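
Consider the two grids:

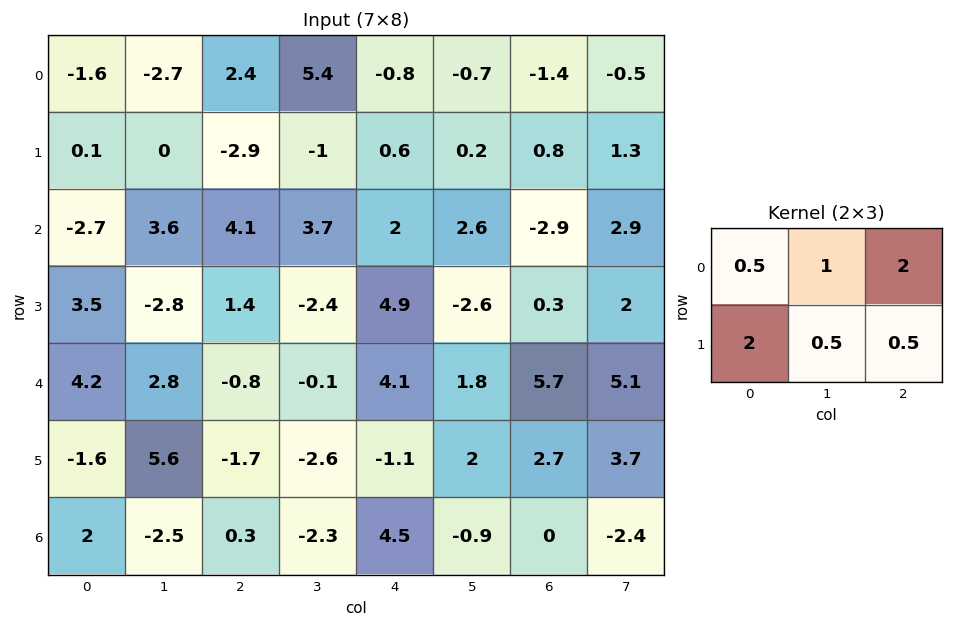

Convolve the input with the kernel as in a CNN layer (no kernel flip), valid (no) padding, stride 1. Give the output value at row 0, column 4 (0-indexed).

The receptive field on the input at this output position is [-0.8 -0.7 -1.4 / 0.6 0.2 0.8]. Elementwise product with the kernel and sum: -0.8·0.5 + -0.7·1 + -1.4·2 + 0.6·2 + 0.2·0.5 + 0.8·0.5.

-2.2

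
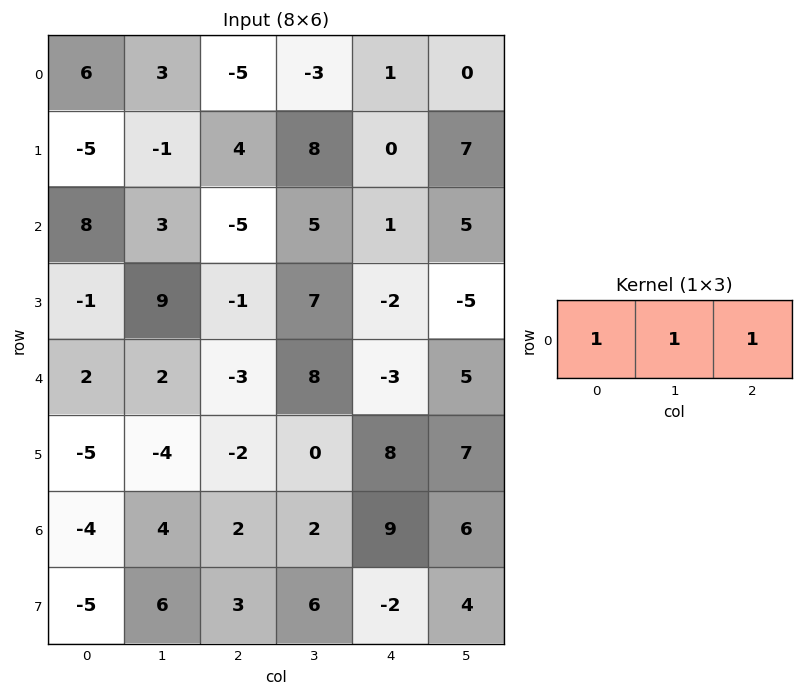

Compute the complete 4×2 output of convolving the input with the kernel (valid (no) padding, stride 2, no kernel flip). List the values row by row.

4 -7
6 1
1 2
2 13

Output[0,0]: The receptive field on the input at this output position is [6 3 -5]. Elementwise product with the kernel and sum: 6·1 + 3·1 + -5·1.
Output[0,1]: The receptive field on the input at this output position is [-5 -3 1]. Elementwise product with the kernel and sum: -5·1 + -3·1 + 1·1.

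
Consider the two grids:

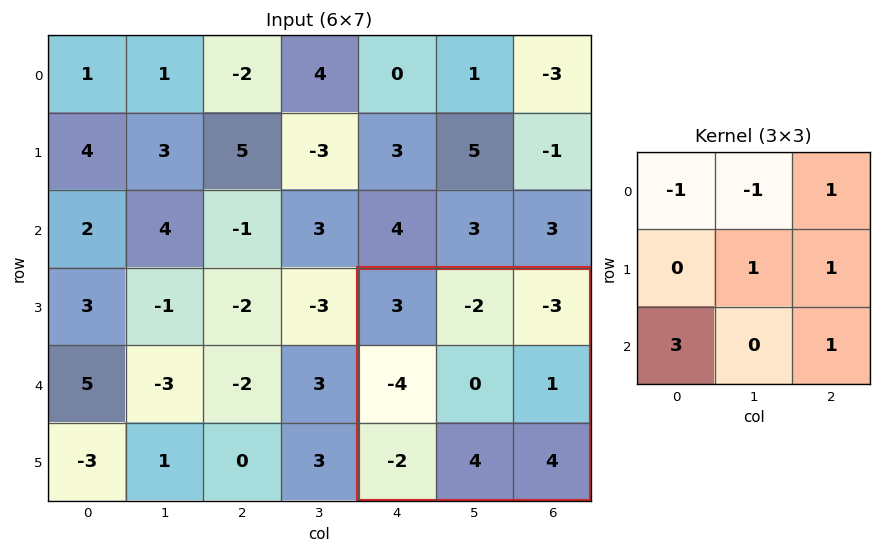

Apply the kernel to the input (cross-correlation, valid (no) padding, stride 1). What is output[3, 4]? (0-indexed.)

The receptive field on the input at this output position is [3 -2 -3 / -4 0 1 / -2 4 4]. Elementwise product with the kernel and sum: 3·-1 + -2·-1 + -3·1 + 0·1 + 1·1 + -2·3 + 4·1.

-5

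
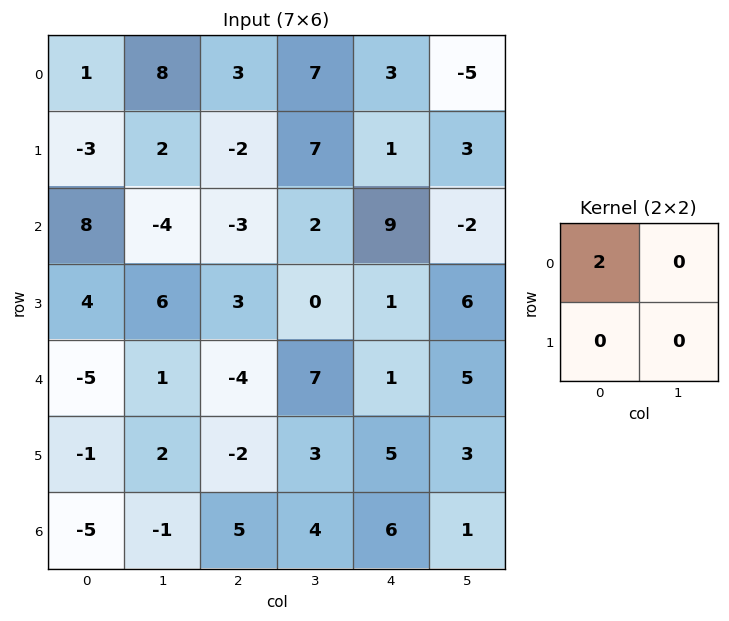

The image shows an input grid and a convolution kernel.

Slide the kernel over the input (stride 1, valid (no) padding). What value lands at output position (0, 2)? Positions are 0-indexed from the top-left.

6

The receptive field on the input at this output position is [3 7 / -2 7]. Elementwise product with the kernel and sum: 3·2.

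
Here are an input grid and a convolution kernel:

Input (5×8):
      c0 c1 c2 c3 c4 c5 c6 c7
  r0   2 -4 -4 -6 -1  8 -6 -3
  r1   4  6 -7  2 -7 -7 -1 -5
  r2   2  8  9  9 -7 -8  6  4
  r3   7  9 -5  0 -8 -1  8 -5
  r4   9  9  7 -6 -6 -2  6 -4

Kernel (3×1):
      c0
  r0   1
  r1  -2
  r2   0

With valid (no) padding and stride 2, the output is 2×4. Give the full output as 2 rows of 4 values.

-6 10 13 -4
-12 19 9 -10

Output[0,0]: The receptive field on the input at this output position is [2 / 4 / 2]. Elementwise product with the kernel and sum: 2·1 + 4·-2.
Output[0,1]: The receptive field on the input at this output position is [-4 / -7 / 9]. Elementwise product with the kernel and sum: -4·1 + -7·-2.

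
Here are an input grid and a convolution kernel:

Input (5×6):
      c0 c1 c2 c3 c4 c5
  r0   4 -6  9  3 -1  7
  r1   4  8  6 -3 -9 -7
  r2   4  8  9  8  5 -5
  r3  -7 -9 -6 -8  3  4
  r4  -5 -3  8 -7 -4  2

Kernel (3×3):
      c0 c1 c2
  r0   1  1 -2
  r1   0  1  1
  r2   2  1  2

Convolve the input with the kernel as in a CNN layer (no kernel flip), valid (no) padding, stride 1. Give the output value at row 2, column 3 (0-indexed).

The receptive field on the input at this output position is [8 5 -5 / -8 3 4 / -7 -4 2]. Elementwise product with the kernel and sum: 8·1 + 5·1 + -5·-2 + 3·1 + 4·1 + -7·2 + -4·1 + 2·2.

16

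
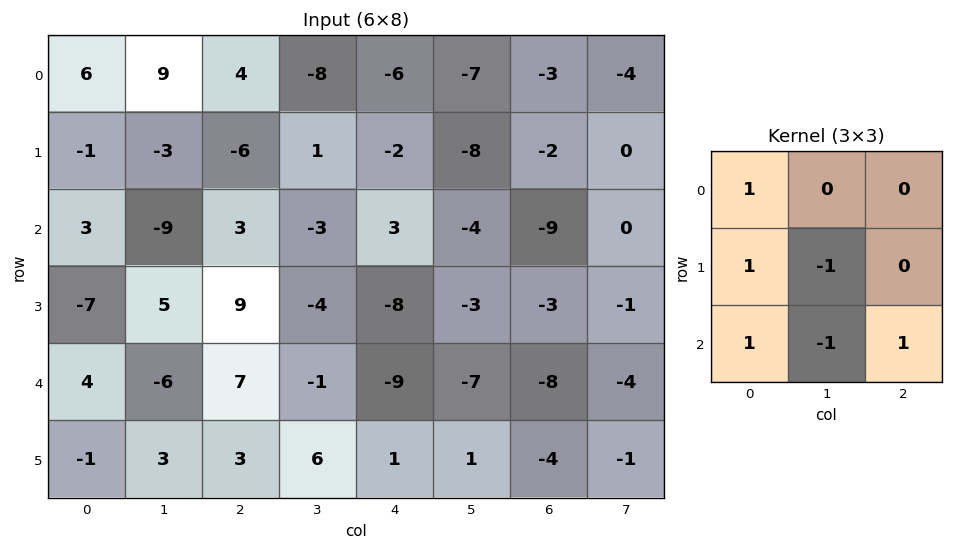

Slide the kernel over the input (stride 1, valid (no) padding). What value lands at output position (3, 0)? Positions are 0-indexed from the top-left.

2

The receptive field on the input at this output position is [-7 5 9 / 4 -6 7 / -1 3 3]. Elementwise product with the kernel and sum: -7·1 + 4·1 + -6·-1 + -1·1 + 3·-1 + 3·1.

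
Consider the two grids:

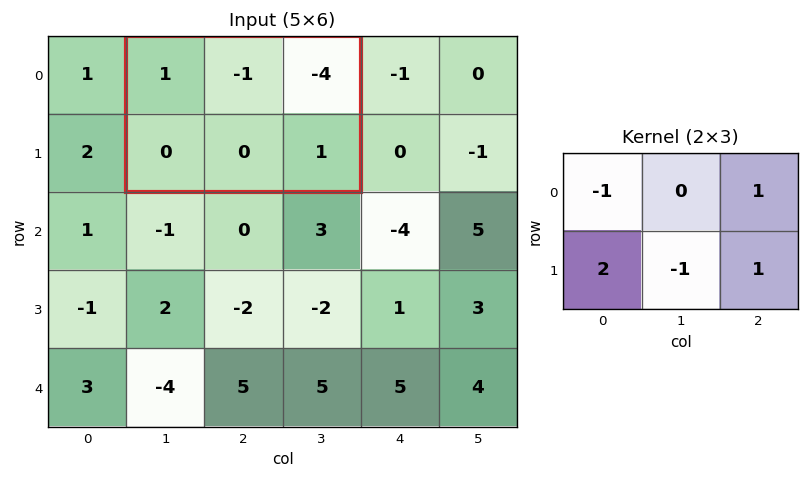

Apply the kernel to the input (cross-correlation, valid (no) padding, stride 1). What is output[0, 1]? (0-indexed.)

-4

The receptive field on the input at this output position is [1 -1 -4 / 0 0 1]. Elementwise product with the kernel and sum: 1·-1 + -4·1 + 0·2 + 0·-1 + 1·1.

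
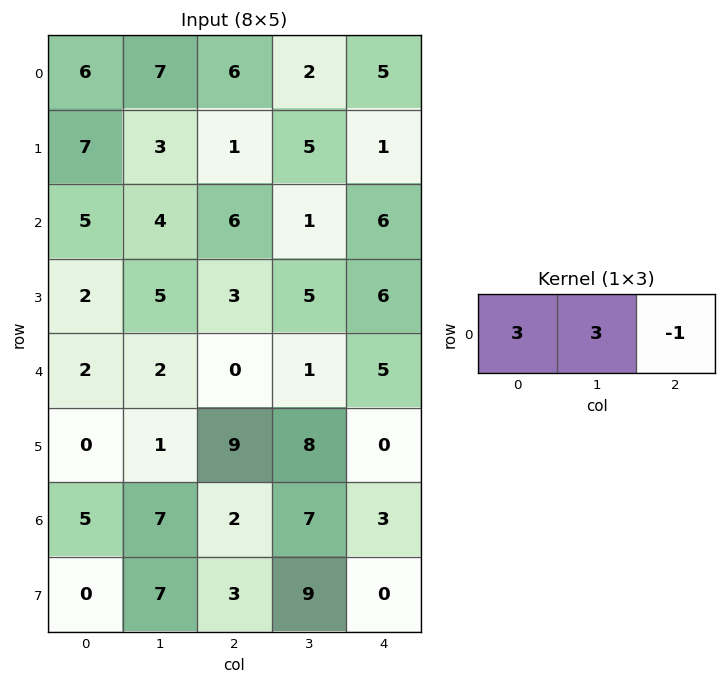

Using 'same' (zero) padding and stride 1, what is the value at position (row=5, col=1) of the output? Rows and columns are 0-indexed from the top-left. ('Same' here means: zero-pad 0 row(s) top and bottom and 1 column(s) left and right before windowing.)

The receptive field on the zero-padded input at this output position is [0 1 9]. Elementwise product with the kernel and sum: 0·3 + 1·3 + 9·-1.

-6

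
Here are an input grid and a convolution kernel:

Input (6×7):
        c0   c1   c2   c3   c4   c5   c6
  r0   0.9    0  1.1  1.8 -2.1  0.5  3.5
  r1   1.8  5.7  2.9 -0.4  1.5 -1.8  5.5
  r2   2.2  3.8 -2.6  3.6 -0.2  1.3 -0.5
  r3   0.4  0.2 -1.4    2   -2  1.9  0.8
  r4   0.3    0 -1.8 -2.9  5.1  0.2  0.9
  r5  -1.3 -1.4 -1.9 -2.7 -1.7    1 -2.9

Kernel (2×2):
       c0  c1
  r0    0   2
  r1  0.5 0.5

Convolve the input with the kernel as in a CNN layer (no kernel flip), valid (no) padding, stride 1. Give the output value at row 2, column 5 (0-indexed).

The receptive field on the input at this output position is [1.3 -0.5 / 1.9 0.8]. Elementwise product with the kernel and sum: -0.5·2 + 1.9·0.5 + 0.8·0.5.

0.35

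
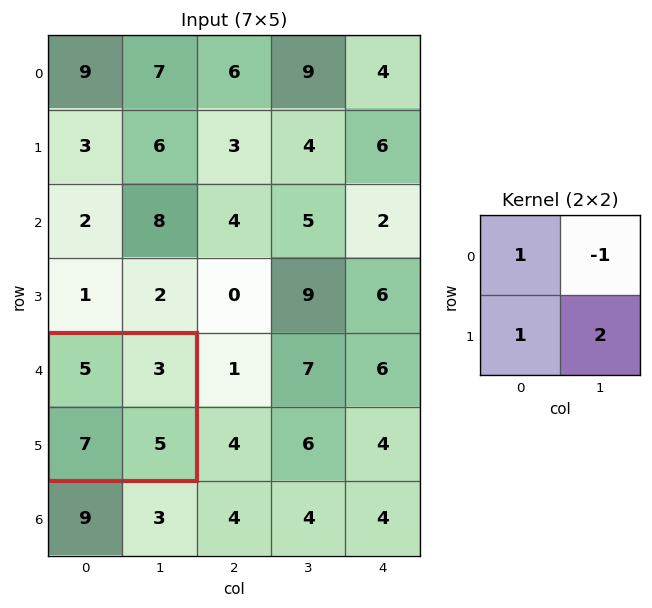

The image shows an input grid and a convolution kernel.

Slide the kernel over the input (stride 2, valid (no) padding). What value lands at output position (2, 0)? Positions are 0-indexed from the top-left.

The receptive field on the input at this output position is [5 3 / 7 5]. Elementwise product with the kernel and sum: 5·1 + 3·-1 + 7·1 + 5·2.

19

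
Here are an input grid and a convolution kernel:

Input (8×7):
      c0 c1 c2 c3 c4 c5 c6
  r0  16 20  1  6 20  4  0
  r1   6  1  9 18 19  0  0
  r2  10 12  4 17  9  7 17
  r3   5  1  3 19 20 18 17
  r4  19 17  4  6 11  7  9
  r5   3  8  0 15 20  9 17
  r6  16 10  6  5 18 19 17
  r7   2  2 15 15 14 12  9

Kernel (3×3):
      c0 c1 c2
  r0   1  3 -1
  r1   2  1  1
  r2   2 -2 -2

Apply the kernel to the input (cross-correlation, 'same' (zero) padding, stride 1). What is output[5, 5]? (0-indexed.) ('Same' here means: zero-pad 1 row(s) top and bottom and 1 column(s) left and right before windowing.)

The receptive field on the zero-padded input at this output position is [11 7 9 / 20 9 17 / 18 19 17]. Elementwise product with the kernel and sum: 11·1 + 7·3 + 9·-1 + 20·2 + 9·1 + 17·1 + 18·2 + 19·-2 + 17·-2.

53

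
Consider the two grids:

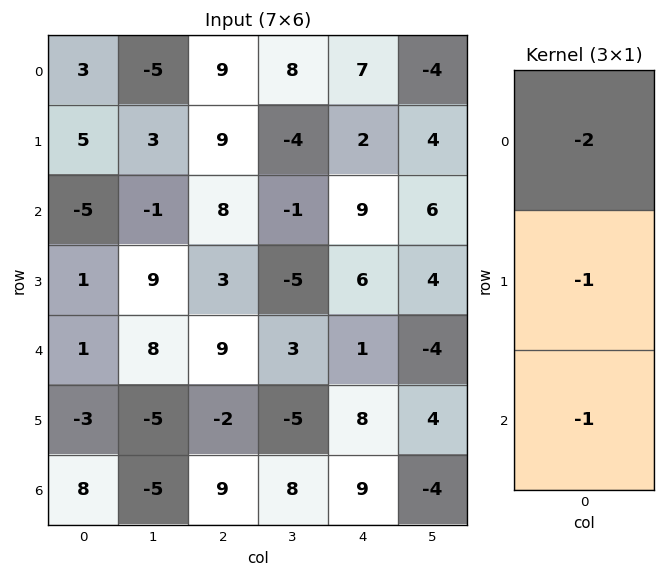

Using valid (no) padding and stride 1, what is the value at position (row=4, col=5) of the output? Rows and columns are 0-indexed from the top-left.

The receptive field on the input at this output position is [-4 / 4 / -4]. Elementwise product with the kernel and sum: -4·-2 + 4·-1 + -4·-1.

8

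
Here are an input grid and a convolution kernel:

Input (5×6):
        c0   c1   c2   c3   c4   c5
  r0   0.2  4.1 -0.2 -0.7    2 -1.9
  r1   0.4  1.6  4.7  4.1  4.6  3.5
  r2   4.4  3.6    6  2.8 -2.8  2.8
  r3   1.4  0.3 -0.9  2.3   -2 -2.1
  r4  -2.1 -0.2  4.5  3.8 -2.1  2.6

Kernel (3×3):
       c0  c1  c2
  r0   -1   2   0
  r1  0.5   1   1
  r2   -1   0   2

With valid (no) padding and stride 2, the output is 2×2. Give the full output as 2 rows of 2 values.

22.1 -1.75
14 -9.25

Output[0,0]: The receptive field on the input at this output position is [0.2 4.1 -0.2 / 0.4 1.6 4.7 / 4.4 3.6 6]. Elementwise product with the kernel and sum: 0.2·-1 + 4.1·2 + 0.4·0.5 + 1.6·1 + 4.7·1 + 4.4·-1 + 6·2.
Output[0,1]: The receptive field on the input at this output position is [-0.2 -0.7 2 / 4.7 4.1 4.6 / 6 2.8 -2.8]. Elementwise product with the kernel and sum: -0.2·-1 + -0.7·2 + 4.7·0.5 + 4.1·1 + 4.6·1 + 6·-1 + -2.8·2.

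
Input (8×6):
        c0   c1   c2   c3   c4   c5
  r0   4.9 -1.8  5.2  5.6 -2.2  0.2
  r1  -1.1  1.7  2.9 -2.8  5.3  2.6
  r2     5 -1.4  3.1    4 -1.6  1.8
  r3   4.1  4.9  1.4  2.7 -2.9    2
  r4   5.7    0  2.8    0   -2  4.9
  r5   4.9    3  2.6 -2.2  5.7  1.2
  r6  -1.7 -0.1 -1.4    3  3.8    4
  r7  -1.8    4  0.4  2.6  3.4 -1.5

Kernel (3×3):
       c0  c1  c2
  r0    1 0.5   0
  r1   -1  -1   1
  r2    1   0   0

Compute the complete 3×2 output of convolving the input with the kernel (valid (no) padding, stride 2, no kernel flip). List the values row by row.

11.3 16.3
2.4 0.9
-1.3 6.7

Output[0,0]: The receptive field on the input at this output position is [4.9 -1.8 5.2 / -1.1 1.7 2.9 / 5 -1.4 3.1]. Elementwise product with the kernel and sum: 4.9·1 + -1.8·0.5 + -1.1·-1 + 1.7·-1 + 2.9·1 + 5·1.
Output[0,1]: The receptive field on the input at this output position is [5.2 5.6 -2.2 / 2.9 -2.8 5.3 / 3.1 4 -1.6]. Elementwise product with the kernel and sum: 5.2·1 + 5.6·0.5 + 2.9·-1 + -2.8·-1 + 5.3·1 + 3.1·1.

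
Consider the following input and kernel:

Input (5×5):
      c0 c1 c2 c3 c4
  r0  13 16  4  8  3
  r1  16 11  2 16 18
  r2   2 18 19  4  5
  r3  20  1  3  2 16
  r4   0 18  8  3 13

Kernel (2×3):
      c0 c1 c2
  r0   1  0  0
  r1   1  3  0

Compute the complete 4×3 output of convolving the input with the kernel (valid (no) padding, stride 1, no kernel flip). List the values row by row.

Output[0,0]: The receptive field on the input at this output position is [13 16 4 / 16 11 2]. Elementwise product with the kernel and sum: 13·1 + 16·1 + 11·3.
Output[0,1]: The receptive field on the input at this output position is [16 4 8 / 11 2 16]. Elementwise product with the kernel and sum: 16·1 + 11·1 + 2·3.

62 33 54
72 86 33
25 28 28
74 43 20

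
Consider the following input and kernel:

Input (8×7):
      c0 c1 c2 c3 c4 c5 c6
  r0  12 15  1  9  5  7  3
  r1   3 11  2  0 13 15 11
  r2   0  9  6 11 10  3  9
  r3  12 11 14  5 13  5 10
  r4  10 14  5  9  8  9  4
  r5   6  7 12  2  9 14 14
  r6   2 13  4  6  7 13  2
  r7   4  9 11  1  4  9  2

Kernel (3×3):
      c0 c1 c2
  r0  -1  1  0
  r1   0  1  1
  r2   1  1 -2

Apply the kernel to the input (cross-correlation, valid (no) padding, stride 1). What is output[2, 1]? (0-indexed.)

17

The receptive field on the input at this output position is [9 6 11 / 11 14 5 / 14 5 9]. Elementwise product with the kernel and sum: 9·-1 + 6·1 + 14·1 + 5·1 + 14·1 + 5·1 + 9·-2.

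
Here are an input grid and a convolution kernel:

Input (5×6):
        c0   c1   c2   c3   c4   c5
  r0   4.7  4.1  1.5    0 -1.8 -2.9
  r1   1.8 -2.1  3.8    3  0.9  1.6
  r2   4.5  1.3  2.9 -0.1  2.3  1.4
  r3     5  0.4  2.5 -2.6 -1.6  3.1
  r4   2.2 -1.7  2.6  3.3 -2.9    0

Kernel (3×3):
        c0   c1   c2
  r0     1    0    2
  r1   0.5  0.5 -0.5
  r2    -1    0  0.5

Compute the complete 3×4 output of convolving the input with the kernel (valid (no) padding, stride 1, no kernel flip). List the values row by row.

2.6 2.1 -0.9 -3.85
7.1 4.35 2.55 10.75
10.85 7.2 4.2 -4.25

Output[0,0]: The receptive field on the input at this output position is [4.7 4.1 1.5 / 1.8 -2.1 3.8 / 4.5 1.3 2.9]. Elementwise product with the kernel and sum: 4.7·1 + 1.5·2 + 1.8·0.5 + -2.1·0.5 + 3.8·-0.5 + 4.5·-1 + 2.9·0.5.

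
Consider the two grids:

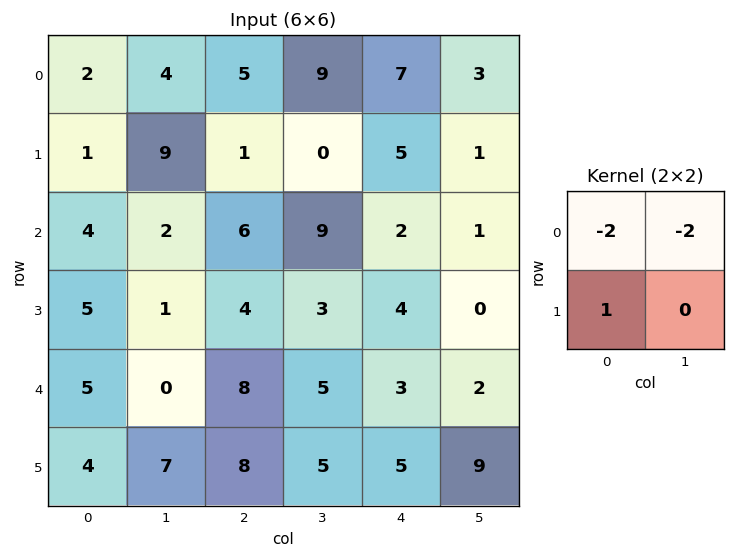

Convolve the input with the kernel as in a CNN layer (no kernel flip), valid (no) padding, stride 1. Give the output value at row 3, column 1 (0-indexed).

-10

The receptive field on the input at this output position is [1 4 / 0 8]. Elementwise product with the kernel and sum: 1·-2 + 4·-2 + 0·1.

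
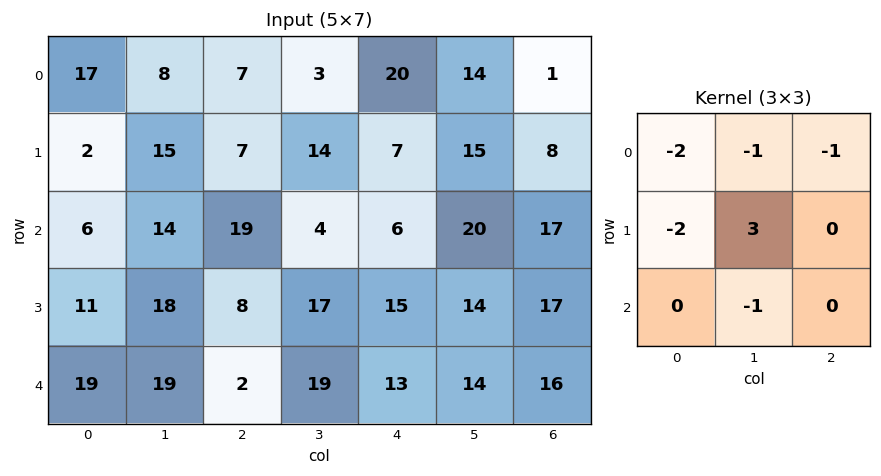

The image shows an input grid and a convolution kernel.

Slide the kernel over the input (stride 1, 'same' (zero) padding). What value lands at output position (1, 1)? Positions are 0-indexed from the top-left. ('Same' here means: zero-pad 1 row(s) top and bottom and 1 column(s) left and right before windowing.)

The receptive field on the zero-padded input at this output position is [17 8 7 / 2 15 7 / 6 14 19]. Elementwise product with the kernel and sum: 17·-2 + 8·-1 + 7·-1 + 2·-2 + 15·3 + 14·-1.

-22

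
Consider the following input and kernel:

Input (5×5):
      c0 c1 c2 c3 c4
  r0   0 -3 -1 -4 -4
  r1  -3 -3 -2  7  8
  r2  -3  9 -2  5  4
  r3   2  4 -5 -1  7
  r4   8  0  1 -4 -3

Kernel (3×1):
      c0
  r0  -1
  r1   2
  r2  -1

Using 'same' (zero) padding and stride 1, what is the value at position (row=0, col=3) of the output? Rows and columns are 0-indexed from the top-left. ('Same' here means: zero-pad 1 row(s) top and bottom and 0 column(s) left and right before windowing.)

The receptive field on the zero-padded input at this output position is [0 / -4 / 7]. Elementwise product with the kernel and sum: 0·-1 + -4·2 + 7·-1.

-15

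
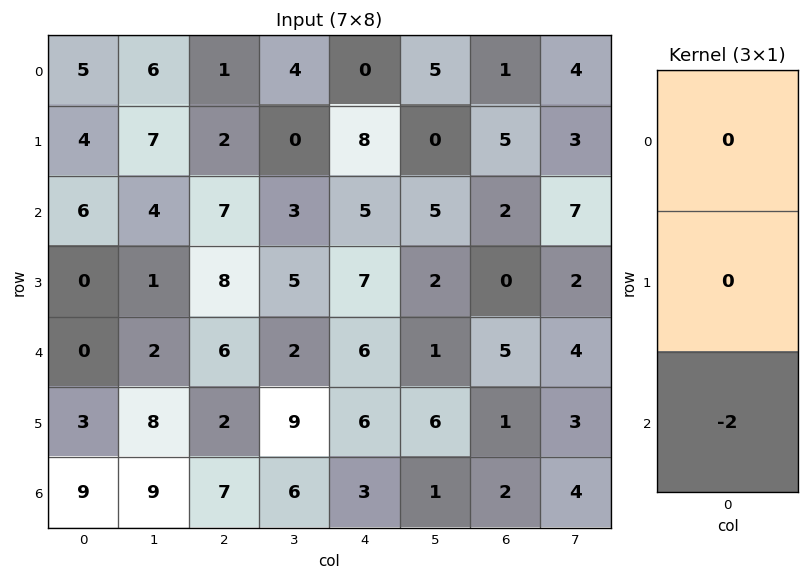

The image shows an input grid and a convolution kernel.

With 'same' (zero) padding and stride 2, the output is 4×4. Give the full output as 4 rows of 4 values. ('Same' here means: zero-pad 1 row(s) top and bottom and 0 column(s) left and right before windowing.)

-8 -4 -16 -10
0 -16 -14 0
-6 -4 -12 -2
0 0 0 0

Output[0,0]: The receptive field on the zero-padded input at this output position is [0 / 5 / 4]. Elementwise product with the kernel and sum: 4·-2.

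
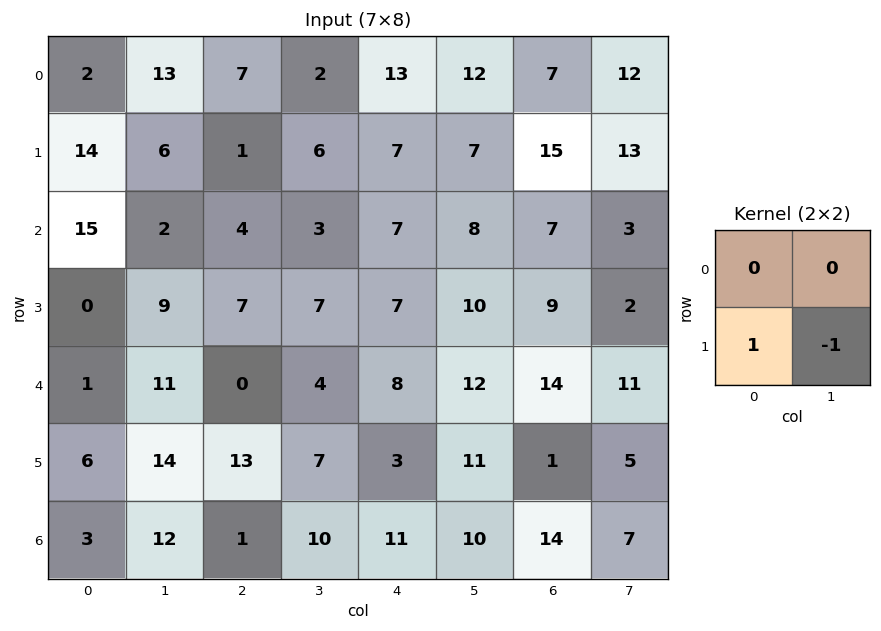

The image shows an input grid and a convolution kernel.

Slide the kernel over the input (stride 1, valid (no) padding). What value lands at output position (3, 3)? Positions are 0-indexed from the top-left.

-4

The receptive field on the input at this output position is [7 7 / 4 8]. Elementwise product with the kernel and sum: 4·1 + 8·-1.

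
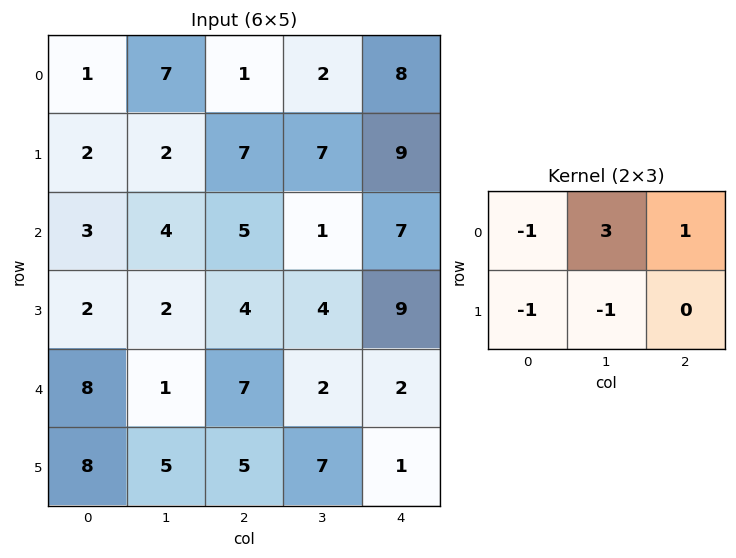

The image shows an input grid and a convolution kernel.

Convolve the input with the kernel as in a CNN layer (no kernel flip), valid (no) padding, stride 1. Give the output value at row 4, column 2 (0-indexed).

The receptive field on the input at this output position is [7 2 2 / 5 7 1]. Elementwise product with the kernel and sum: 7·-1 + 2·3 + 2·1 + 5·-1 + 7·-1.

-11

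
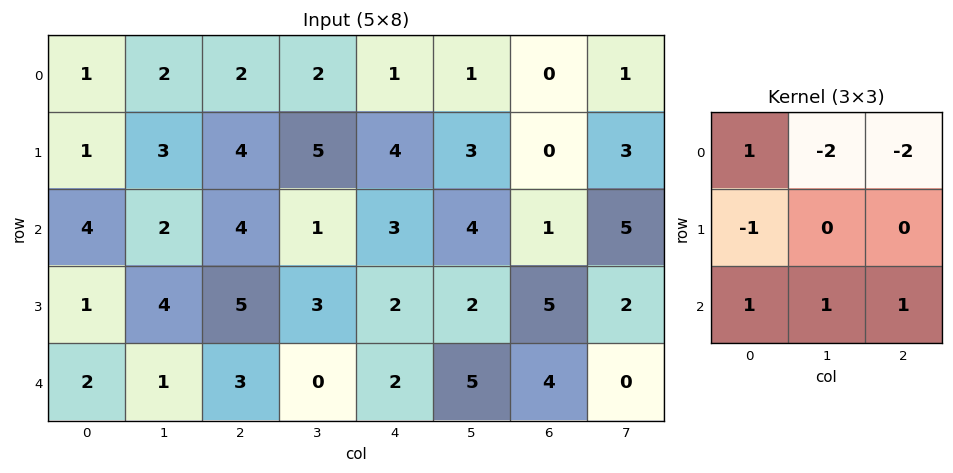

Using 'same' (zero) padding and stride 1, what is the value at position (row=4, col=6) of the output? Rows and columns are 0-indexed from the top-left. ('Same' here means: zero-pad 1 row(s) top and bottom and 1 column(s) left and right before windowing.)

-17

The receptive field on the zero-padded input at this output position is [2 5 2 / 5 4 0 / 0 0 0]. Elementwise product with the kernel and sum: 2·1 + 5·-2 + 2·-2 + 5·-1 + 0·1 + 0·1 + 0·1.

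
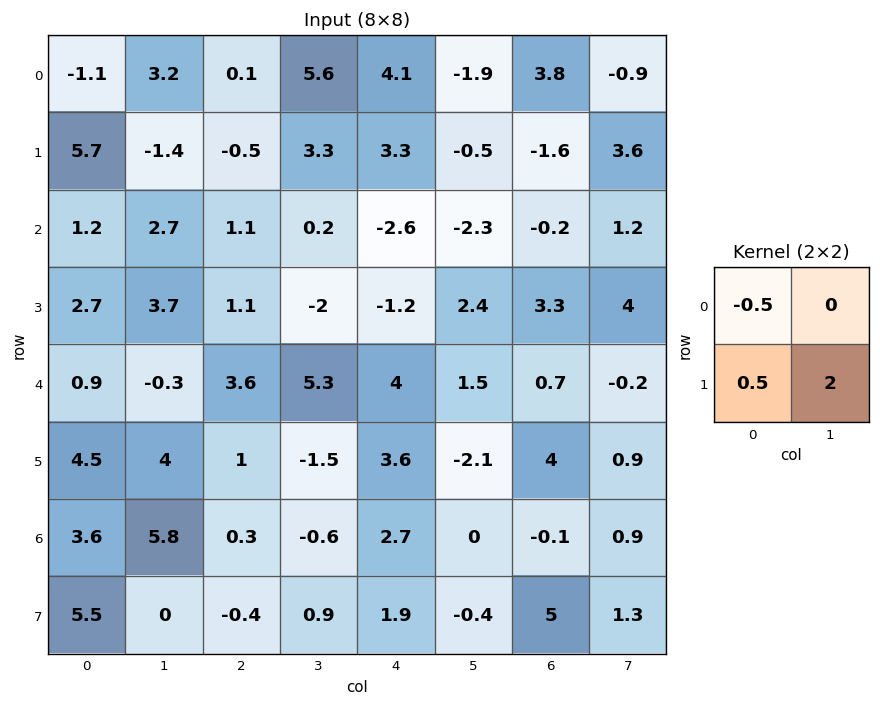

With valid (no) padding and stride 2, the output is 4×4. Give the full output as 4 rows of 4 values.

Output[0,0]: The receptive field on the input at this output position is [-1.1 3.2 / 5.7 -1.4]. Elementwise product with the kernel and sum: -1.1·-0.5 + 5.7·0.5 + -1.4·2.

0.6 6.3 -1.4 4.5
8.15 -4 5.5 9.75
9.8 -4.3 -4.4 3.45
0.95 1.45 -1.2 5.15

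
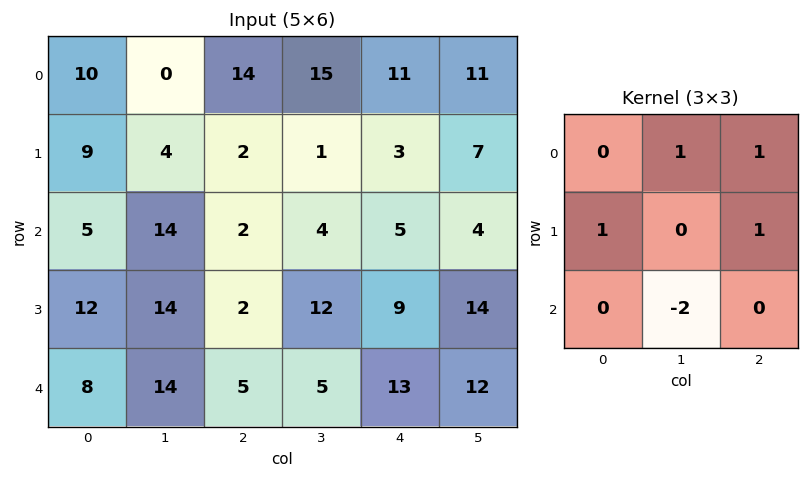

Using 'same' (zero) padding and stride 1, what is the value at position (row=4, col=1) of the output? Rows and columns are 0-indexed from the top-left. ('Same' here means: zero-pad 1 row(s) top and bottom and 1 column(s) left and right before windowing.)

The receptive field on the zero-padded input at this output position is [12 14 2 / 8 14 5 / 0 0 0]. Elementwise product with the kernel and sum: 14·1 + 2·1 + 8·1 + 5·1 + 0·-2.

29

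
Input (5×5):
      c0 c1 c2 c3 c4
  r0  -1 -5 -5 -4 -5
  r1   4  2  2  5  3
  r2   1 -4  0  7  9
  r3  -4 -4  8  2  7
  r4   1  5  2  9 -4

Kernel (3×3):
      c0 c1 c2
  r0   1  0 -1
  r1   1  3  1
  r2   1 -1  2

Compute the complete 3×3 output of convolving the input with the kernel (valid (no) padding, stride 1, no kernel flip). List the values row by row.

21 22 31
7 -8 49
-7 32 -3

Output[0,0]: The receptive field on the input at this output position is [-1 -5 -5 / 4 2 2 / 1 -4 0]. Elementwise product with the kernel and sum: -1·1 + -5·-1 + 4·1 + 2·3 + 2·1 + 1·1 + -4·-1 + 0·2.
Output[0,1]: The receptive field on the input at this output position is [-5 -5 -4 / 2 2 5 / -4 0 7]. Elementwise product with the kernel and sum: -5·1 + -4·-1 + 2·1 + 2·3 + 5·1 + -4·1 + 0·-1 + 7·2.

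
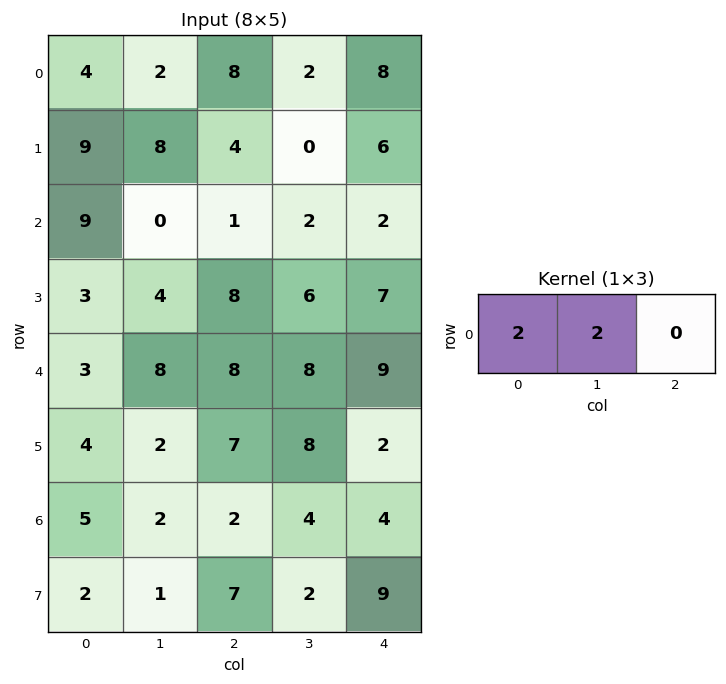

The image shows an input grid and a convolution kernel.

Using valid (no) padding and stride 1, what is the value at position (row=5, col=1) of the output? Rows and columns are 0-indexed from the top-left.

18

The receptive field on the input at this output position is [2 7 8]. Elementwise product with the kernel and sum: 2·2 + 7·2.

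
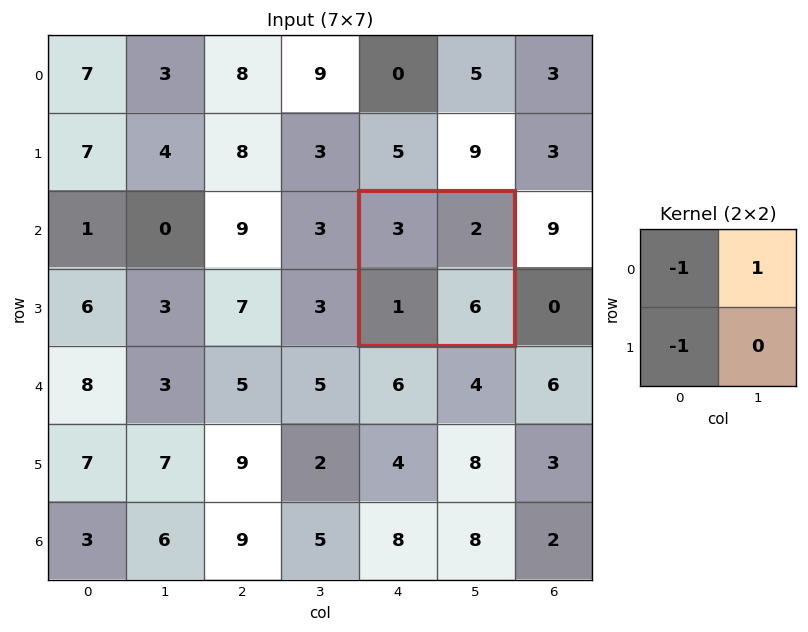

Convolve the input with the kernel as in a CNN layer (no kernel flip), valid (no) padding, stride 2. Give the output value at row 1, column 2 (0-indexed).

The receptive field on the input at this output position is [3 2 / 1 6]. Elementwise product with the kernel and sum: 3·-1 + 2·1 + 1·-1.

-2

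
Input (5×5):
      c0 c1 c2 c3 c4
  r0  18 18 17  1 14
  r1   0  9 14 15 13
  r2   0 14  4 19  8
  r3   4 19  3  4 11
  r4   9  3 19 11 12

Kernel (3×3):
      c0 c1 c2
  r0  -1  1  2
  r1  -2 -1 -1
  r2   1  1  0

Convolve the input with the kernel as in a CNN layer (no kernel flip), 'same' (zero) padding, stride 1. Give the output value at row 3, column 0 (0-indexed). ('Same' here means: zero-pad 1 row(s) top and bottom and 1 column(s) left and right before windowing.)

The receptive field on the zero-padded input at this output position is [0 0 14 / 0 4 19 / 0 9 3]. Elementwise product with the kernel and sum: 0·-1 + 0·1 + 14·2 + 0·-2 + 4·-1 + 19·-1 + 0·1 + 9·1.

14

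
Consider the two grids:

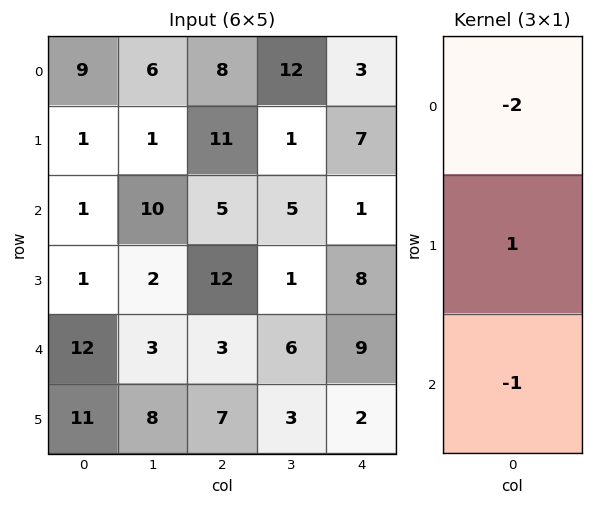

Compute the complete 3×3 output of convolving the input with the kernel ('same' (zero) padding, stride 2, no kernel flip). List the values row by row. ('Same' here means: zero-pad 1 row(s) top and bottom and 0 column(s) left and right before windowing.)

Output[0,0]: The receptive field on the zero-padded input at this output position is [0 / 9 / 1]. Elementwise product with the kernel and sum: 0·-2 + 9·1 + 1·-1.
Output[0,1]: The receptive field on the zero-padded input at this output position is [0 / 8 / 11]. Elementwise product with the kernel and sum: 0·-2 + 8·1 + 11·-1.

8 -3 -4
-2 -29 -21
-1 -28 -9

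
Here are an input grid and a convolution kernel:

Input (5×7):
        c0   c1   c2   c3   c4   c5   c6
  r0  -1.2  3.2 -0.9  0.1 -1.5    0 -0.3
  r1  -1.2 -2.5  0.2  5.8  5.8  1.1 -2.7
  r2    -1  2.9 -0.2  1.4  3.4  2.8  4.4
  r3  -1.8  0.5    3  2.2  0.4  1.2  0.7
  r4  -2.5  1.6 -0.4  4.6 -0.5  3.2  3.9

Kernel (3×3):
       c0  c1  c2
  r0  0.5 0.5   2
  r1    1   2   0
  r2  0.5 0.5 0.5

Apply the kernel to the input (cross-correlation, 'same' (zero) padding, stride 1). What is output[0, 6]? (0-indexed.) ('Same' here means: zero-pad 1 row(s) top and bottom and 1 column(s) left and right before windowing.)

-1.4

The receptive field on the zero-padded input at this output position is [0 0 0 / 0 -0.3 0 / 1.1 -2.7 0]. Elementwise product with the kernel and sum: 0·0.5 + 0·0.5 + 0·2 + 0·1 + -0.3·2 + 1.1·0.5 + -2.7·0.5 + 0·0.5.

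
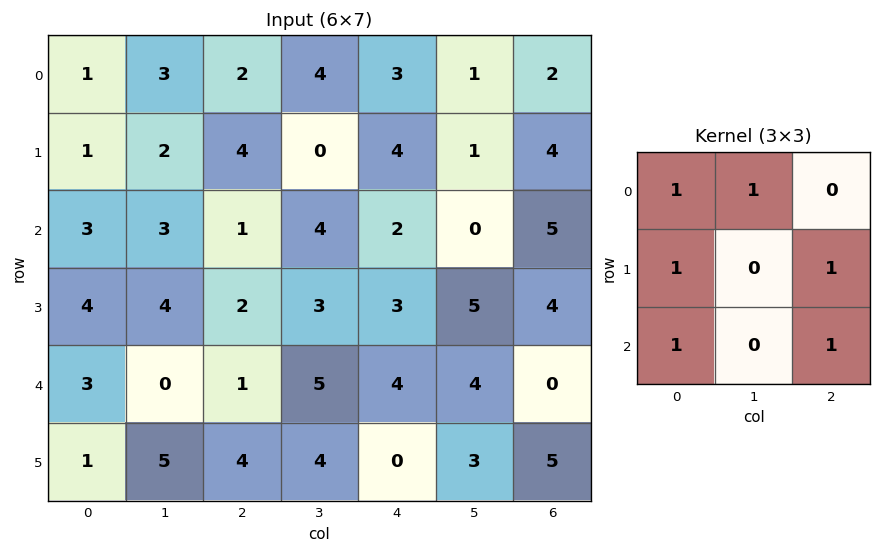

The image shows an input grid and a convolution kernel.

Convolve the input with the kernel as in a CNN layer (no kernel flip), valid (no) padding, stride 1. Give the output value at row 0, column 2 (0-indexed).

17

The receptive field on the input at this output position is [2 4 3 / 4 0 4 / 1 4 2]. Elementwise product with the kernel and sum: 2·1 + 4·1 + 4·1 + 4·1 + 1·1 + 2·1.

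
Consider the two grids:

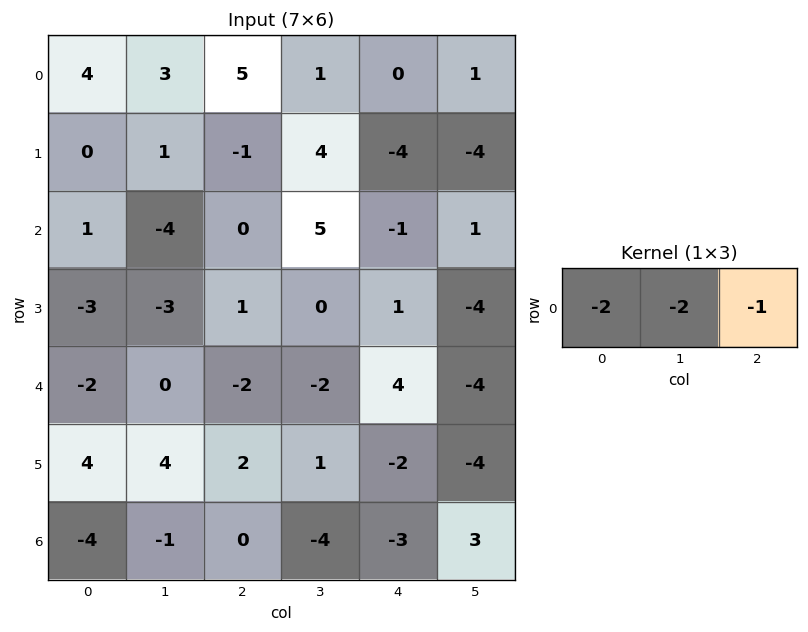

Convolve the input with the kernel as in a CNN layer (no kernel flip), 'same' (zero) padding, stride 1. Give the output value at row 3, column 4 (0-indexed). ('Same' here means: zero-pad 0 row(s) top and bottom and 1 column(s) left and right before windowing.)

The receptive field on the zero-padded input at this output position is [0 1 -4]. Elementwise product with the kernel and sum: 0·-2 + 1·-2 + -4·-1.

2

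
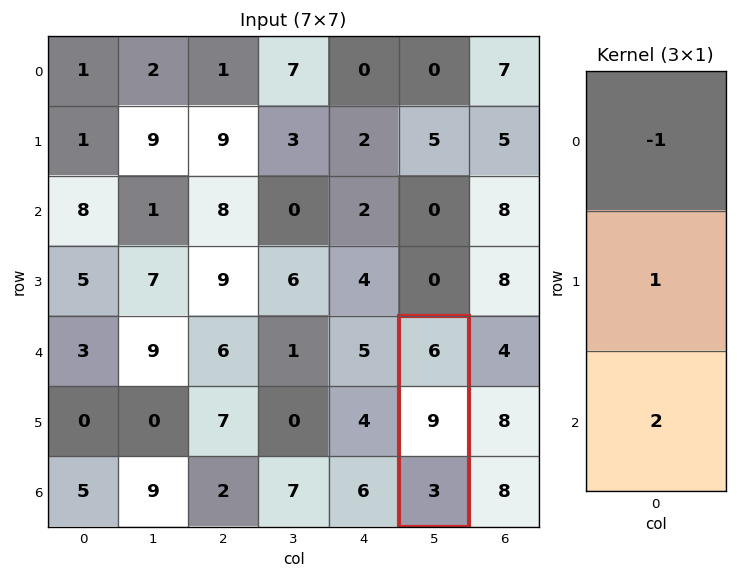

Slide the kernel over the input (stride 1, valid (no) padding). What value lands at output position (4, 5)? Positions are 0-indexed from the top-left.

The receptive field on the input at this output position is [6 / 9 / 3]. Elementwise product with the kernel and sum: 6·-1 + 9·1 + 3·2.

9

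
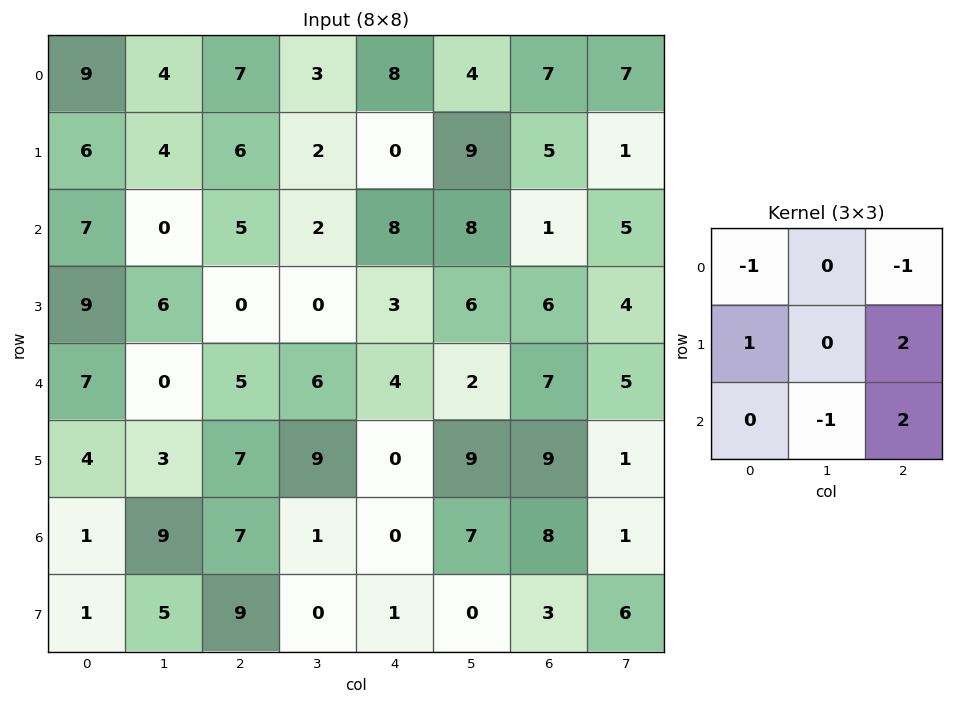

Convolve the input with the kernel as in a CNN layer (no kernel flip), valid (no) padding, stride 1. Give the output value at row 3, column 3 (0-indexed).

The receptive field on the input at this output position is [0 3 6 / 6 4 2 / 9 0 9]. Elementwise product with the kernel and sum: 0·-1 + 6·-1 + 6·1 + 2·2 + 0·-1 + 9·2.

22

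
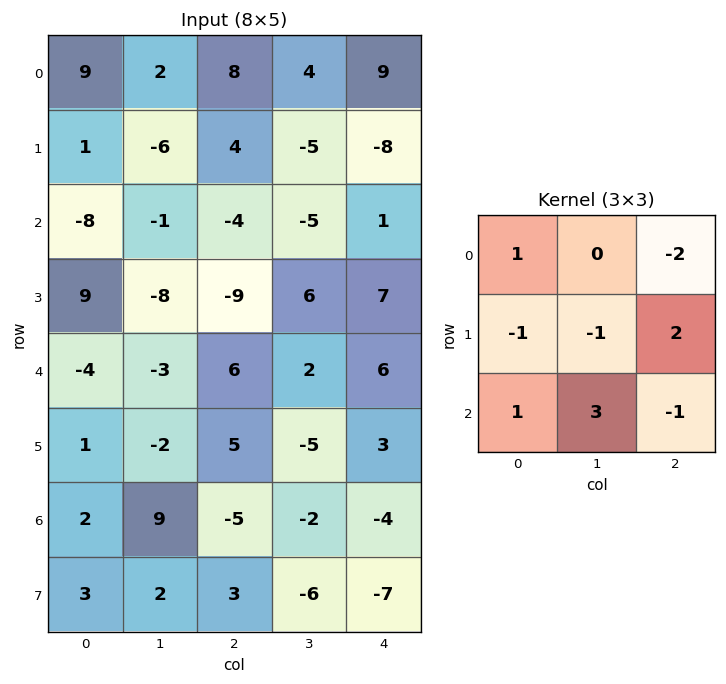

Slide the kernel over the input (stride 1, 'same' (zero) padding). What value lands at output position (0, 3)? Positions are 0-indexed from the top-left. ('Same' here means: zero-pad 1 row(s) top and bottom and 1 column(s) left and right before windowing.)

3

The receptive field on the zero-padded input at this output position is [0 0 0 / 8 4 9 / 4 -5 -8]. Elementwise product with the kernel and sum: 0·1 + 0·-2 + 8·-1 + 4·-1 + 9·2 + 4·1 + -5·3 + -8·-1.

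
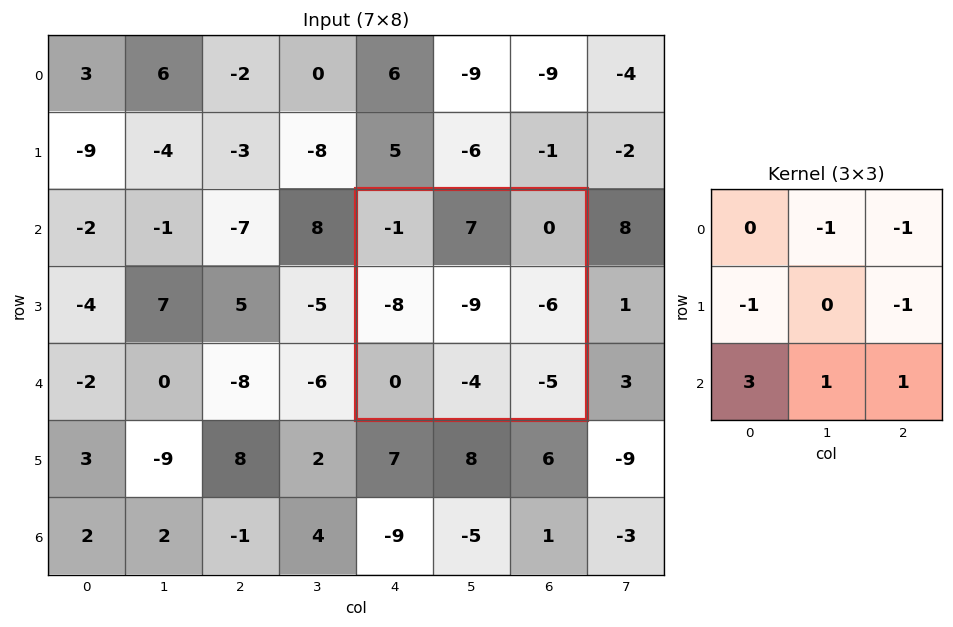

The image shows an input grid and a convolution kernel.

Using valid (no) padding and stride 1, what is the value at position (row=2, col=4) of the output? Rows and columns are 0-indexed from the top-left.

-2

The receptive field on the input at this output position is [-1 7 0 / -8 -9 -6 / 0 -4 -5]. Elementwise product with the kernel and sum: 7·-1 + 0·-1 + -8·-1 + -6·-1 + 0·3 + -4·1 + -5·1.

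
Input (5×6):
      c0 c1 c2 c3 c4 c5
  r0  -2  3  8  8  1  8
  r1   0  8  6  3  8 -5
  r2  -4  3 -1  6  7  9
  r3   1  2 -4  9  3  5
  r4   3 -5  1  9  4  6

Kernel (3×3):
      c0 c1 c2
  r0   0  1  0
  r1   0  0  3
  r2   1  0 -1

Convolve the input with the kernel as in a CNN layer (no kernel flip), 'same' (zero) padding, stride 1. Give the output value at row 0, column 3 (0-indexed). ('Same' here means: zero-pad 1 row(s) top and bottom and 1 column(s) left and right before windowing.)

1

The receptive field on the zero-padded input at this output position is [0 0 0 / 8 8 1 / 6 3 8]. Elementwise product with the kernel and sum: 0·1 + 1·3 + 6·1 + 8·-1.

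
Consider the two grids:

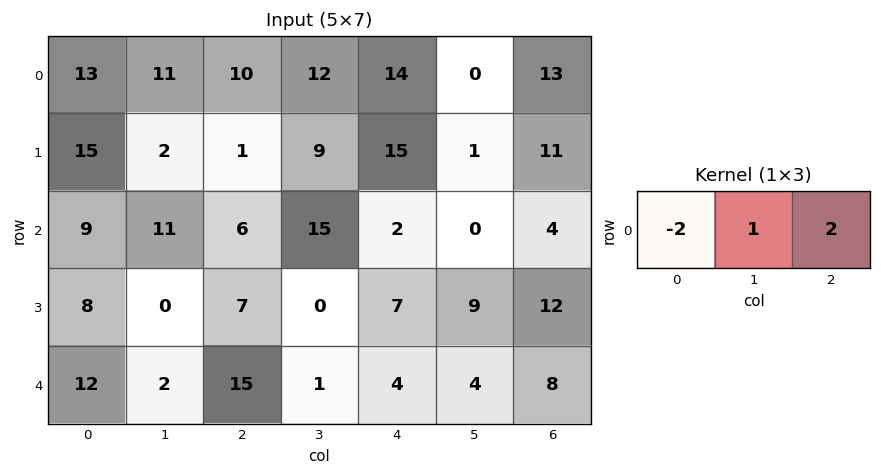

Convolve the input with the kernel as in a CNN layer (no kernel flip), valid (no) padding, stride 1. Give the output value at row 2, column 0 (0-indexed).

The receptive field on the input at this output position is [9 11 6]. Elementwise product with the kernel and sum: 9·-2 + 11·1 + 6·2.

5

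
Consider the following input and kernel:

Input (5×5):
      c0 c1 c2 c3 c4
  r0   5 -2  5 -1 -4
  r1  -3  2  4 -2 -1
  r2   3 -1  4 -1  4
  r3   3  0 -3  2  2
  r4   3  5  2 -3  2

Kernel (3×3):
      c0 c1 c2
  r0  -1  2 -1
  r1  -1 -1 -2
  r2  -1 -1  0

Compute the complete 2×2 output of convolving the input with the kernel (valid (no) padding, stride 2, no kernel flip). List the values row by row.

Output[0,0]: The receptive field on the input at this output position is [5 -2 5 / -3 2 4 / 3 -1 4]. Elementwise product with the kernel and sum: 5·-1 + -2·2 + 5·-1 + -3·-1 + 2·-1 + 4·-2 + 3·-1 + -1·-1.

-23 -6
-14 -12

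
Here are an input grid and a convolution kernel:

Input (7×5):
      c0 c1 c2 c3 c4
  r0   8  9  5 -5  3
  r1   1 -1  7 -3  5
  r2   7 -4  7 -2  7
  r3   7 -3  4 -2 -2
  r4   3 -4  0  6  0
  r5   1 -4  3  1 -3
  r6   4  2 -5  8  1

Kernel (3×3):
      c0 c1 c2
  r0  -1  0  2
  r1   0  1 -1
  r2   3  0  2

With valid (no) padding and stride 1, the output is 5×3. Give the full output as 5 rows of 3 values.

29 -25 28
31 -9 2
9 6 7
6 -17 1
-8 40 -9

Output[0,0]: The receptive field on the input at this output position is [8 9 5 / 1 -1 7 / 7 -4 7]. Elementwise product with the kernel and sum: 8·-1 + 5·2 + -1·1 + 7·-1 + 7·3 + 7·2.
Output[0,1]: The receptive field on the input at this output position is [9 5 -5 / -1 7 -3 / -4 7 -2]. Elementwise product with the kernel and sum: 9·-1 + -5·2 + 7·1 + -3·-1 + -4·3 + -2·2.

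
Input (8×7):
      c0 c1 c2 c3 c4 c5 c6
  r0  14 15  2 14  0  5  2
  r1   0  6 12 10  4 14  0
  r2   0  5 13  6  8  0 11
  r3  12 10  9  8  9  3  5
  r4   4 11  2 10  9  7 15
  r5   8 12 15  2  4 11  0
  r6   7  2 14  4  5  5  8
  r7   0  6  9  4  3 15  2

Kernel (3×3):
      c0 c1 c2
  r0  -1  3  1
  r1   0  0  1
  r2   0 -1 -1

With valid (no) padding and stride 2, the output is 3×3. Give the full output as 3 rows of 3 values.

Output[0,0]: The receptive field on the input at this output position is [14 15 2 / 0 6 12 / 0 5 13]. Elementwise product with the kernel and sum: 14·-1 + 15·3 + 2·1 + 12·1 + 5·-1 + 13·-1.

27 30 6
24 3 -14
30 32 14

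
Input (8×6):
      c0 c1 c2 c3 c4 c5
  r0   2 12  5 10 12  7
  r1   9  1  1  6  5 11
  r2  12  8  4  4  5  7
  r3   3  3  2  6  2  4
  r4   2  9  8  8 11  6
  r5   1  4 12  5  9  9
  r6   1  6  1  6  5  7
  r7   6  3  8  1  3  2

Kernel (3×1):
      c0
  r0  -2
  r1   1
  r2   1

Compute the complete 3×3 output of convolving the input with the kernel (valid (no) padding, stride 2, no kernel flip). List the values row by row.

17 -5 -14
-19 2 3
-2 -3 -8

Output[0,0]: The receptive field on the input at this output position is [2 / 9 / 12]. Elementwise product with the kernel and sum: 2·-2 + 9·1 + 12·1.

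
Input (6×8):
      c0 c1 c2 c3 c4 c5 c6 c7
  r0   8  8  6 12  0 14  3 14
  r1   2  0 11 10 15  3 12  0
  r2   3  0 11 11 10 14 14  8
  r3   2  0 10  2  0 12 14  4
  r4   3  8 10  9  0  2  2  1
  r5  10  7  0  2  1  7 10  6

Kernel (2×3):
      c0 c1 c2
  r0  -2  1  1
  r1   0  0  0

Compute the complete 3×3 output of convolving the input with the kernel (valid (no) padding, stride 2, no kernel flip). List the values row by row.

-2 0 17
5 -1 8
12 -11 4

Output[0,0]: The receptive field on the input at this output position is [8 8 6 / 2 0 11]. Elementwise product with the kernel and sum: 8·-2 + 8·1 + 6·1.
Output[0,1]: The receptive field on the input at this output position is [6 12 0 / 11 10 15]. Elementwise product with the kernel and sum: 6·-2 + 12·1 + 0·1.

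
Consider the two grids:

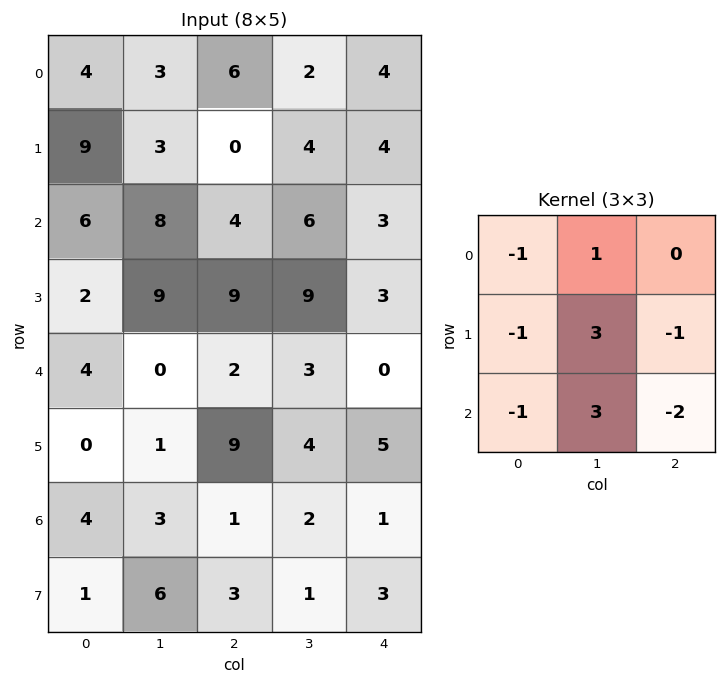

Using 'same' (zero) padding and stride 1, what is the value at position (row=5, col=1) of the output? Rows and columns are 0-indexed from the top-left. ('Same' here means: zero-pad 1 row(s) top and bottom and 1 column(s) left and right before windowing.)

The receptive field on the zero-padded input at this output position is [4 0 2 / 0 1 9 / 4 3 1]. Elementwise product with the kernel and sum: 4·-1 + 0·1 + 0·-1 + 1·3 + 9·-1 + 4·-1 + 3·3 + 1·-2.

-7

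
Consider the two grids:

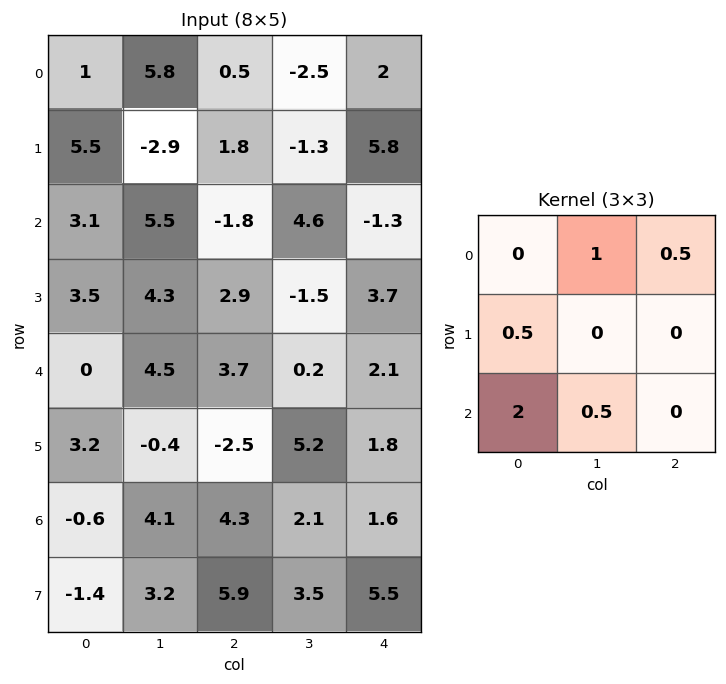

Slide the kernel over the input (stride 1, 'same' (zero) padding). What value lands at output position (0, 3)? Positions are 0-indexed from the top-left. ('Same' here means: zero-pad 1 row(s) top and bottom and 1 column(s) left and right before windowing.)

The receptive field on the zero-padded input at this output position is [0 0 0 / 0.5 -2.5 2 / 1.8 -1.3 5.8]. Elementwise product with the kernel and sum: 0·1 + 0·0.5 + 0.5·0.5 + 1.8·2 + -1.3·0.5.

3.2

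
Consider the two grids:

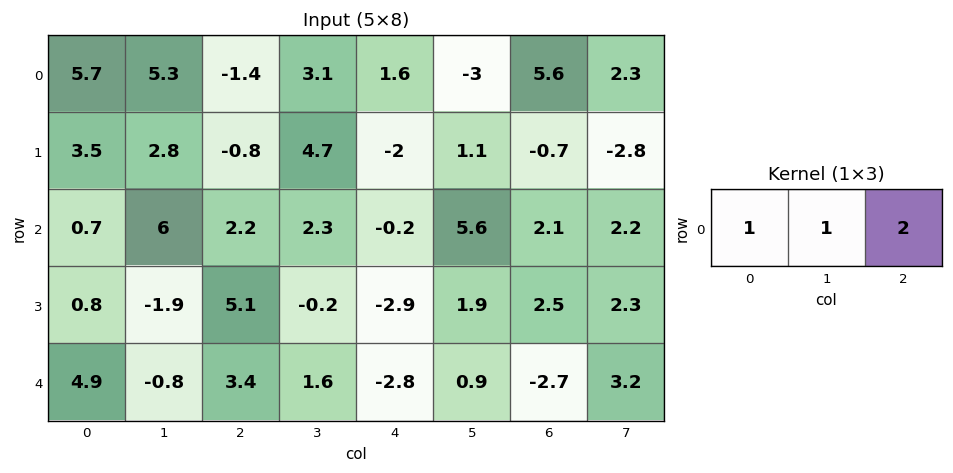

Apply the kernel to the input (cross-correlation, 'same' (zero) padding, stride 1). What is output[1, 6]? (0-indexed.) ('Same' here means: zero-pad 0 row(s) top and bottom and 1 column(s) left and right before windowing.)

The receptive field on the zero-padded input at this output position is [1.1 -0.7 -2.8]. Elementwise product with the kernel and sum: 1.1·1 + -0.7·1 + -2.8·2.

-5.2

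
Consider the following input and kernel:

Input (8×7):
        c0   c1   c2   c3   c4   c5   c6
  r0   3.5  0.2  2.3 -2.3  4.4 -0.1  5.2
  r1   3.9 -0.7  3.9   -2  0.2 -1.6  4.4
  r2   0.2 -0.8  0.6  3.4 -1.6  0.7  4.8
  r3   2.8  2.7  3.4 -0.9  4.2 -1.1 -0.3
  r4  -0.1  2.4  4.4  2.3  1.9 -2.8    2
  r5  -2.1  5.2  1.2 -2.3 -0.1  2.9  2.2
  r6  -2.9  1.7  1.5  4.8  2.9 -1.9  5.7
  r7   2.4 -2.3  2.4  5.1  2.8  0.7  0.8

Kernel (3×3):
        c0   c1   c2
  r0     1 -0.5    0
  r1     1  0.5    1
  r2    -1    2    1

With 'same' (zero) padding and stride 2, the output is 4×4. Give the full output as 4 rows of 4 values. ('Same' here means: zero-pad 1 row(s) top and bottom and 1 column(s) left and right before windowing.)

Output[0,0]: The receptive field on the zero-padded input at this output position is [0 0 0 / 0 3.5 0.2 / 0 3.9 -0.7]. Elementwise product with the kernel and sum: 0·1 + 0·-0.5 + 0·1 + 3.5·0.5 + 0.2·1 + 0·-1 + 3.9·2 + -0.7·1.

9.05 5.55 0.6 12.9
5.65 3.45 9.4 -0.2
1.95 2.8 2.45 -1.25
3.8 24.05 3.3 3.65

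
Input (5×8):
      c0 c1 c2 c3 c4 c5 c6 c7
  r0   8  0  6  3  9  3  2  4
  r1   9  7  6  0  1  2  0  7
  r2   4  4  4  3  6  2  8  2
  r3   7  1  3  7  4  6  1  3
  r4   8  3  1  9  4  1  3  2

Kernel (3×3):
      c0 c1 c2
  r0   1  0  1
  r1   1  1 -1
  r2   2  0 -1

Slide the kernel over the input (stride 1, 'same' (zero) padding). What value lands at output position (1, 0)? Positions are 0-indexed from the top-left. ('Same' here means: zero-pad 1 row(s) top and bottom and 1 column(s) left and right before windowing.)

The receptive field on the zero-padded input at this output position is [0 8 0 / 0 9 7 / 0 4 4]. Elementwise product with the kernel and sum: 0·1 + 0·1 + 0·1 + 9·1 + 7·-1 + 0·2 + 4·-1.

-2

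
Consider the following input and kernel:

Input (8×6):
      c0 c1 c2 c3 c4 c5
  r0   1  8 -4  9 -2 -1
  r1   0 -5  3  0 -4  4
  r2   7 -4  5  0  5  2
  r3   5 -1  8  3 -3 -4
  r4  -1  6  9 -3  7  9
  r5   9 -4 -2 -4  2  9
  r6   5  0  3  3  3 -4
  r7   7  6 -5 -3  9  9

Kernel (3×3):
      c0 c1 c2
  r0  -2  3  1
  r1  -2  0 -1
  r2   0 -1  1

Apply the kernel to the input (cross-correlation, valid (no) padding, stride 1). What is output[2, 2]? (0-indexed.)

The receptive field on the input at this output position is [5 0 5 / 8 3 -3 / 9 -3 7]. Elementwise product with the kernel and sum: 5·-2 + 0·3 + 5·1 + 8·-2 + -3·-1 + -3·-1 + 7·1.

-8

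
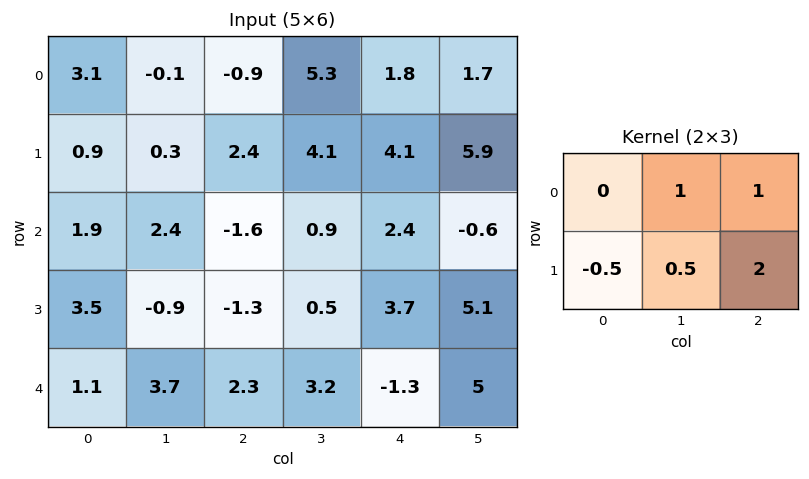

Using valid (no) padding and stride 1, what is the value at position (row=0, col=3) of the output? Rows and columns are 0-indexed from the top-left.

The receptive field on the input at this output position is [5.3 1.8 1.7 / 4.1 4.1 5.9]. Elementwise product with the kernel and sum: 1.8·1 + 1.7·1 + 4.1·-0.5 + 4.1·0.5 + 5.9·2.

15.3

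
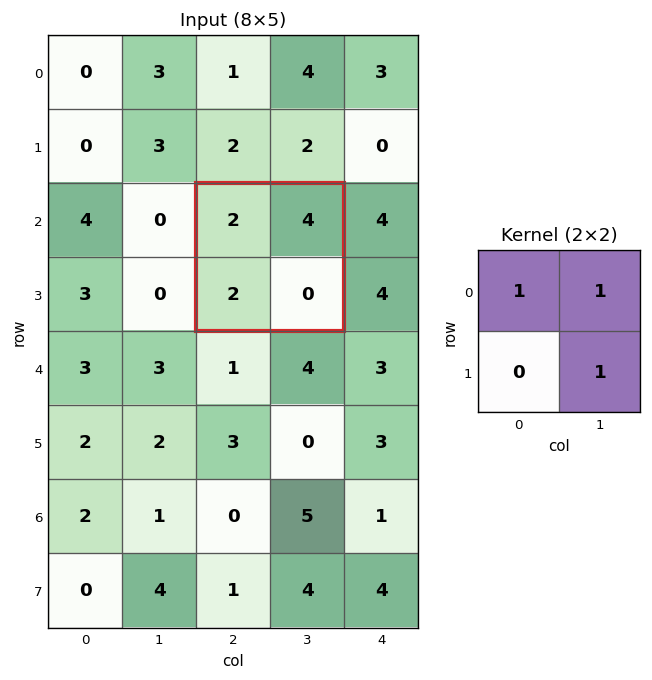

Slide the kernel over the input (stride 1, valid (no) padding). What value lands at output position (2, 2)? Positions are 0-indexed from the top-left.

6

The receptive field on the input at this output position is [2 4 / 2 0]. Elementwise product with the kernel and sum: 2·1 + 4·1 + 0·1.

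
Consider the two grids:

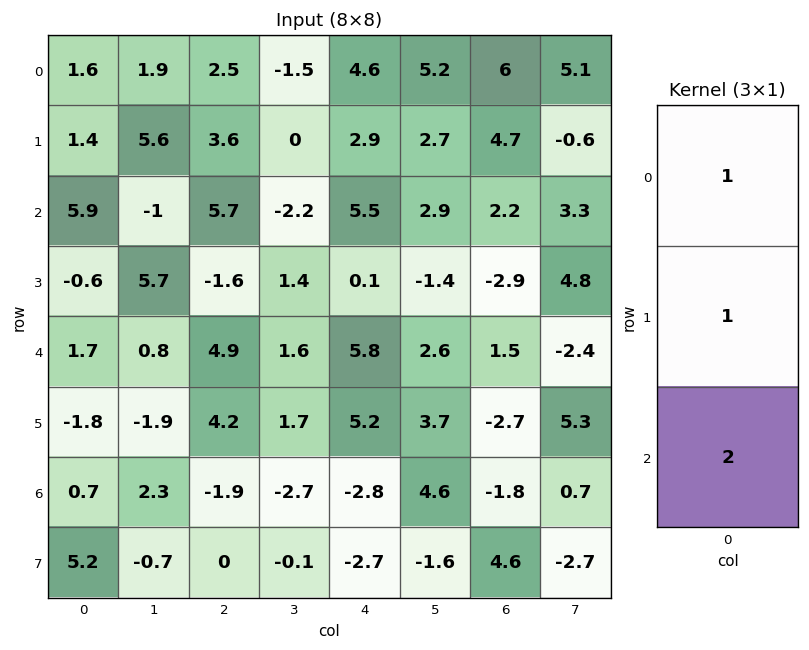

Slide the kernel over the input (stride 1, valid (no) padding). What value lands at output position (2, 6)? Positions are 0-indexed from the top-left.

The receptive field on the input at this output position is [2.2 / -2.9 / 1.5]. Elementwise product with the kernel and sum: 2.2·1 + -2.9·1 + 1.5·2.

2.3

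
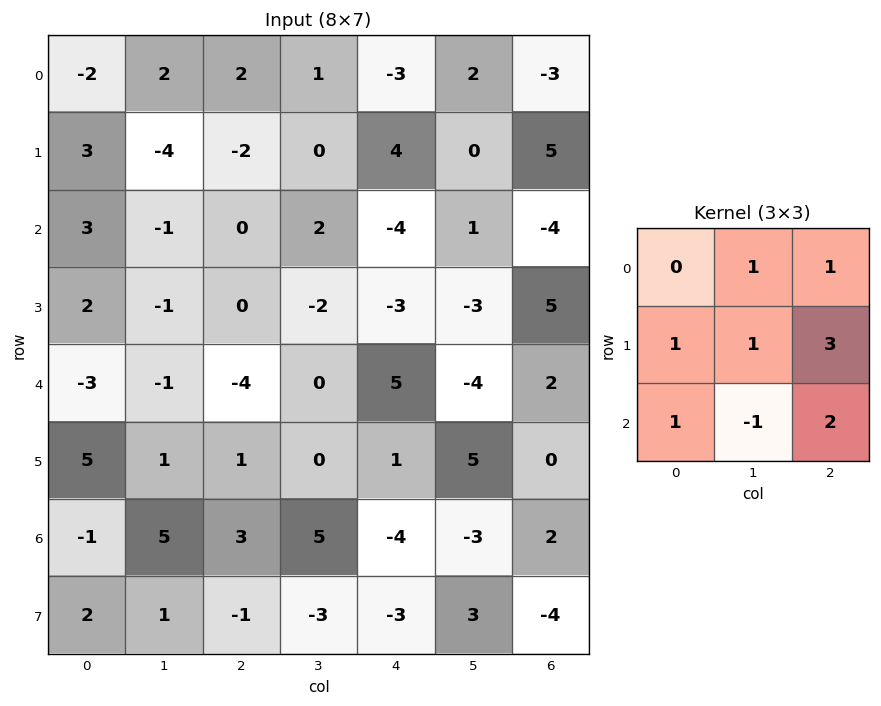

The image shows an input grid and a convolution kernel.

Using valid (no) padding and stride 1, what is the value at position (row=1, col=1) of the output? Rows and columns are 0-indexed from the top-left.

-2

The receptive field on the input at this output position is [-4 -2 0 / -1 0 2 / -1 0 -2]. Elementwise product with the kernel and sum: -2·1 + 0·1 + -1·1 + 0·1 + 2·3 + -1·1 + 0·-1 + -2·2.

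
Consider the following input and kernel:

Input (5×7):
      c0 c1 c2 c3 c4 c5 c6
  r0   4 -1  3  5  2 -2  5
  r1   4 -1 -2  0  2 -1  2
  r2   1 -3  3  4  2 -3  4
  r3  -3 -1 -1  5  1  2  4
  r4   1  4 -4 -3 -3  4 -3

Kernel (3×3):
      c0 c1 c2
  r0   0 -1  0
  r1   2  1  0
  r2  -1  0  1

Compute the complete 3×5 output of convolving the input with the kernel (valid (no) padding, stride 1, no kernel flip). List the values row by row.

10 0 -10 -7 7
2 5 12 5 5
-9 -13 0 16 7

Output[0,0]: The receptive field on the input at this output position is [4 -1 3 / 4 -1 -2 / 1 -3 3]. Elementwise product with the kernel and sum: -1·-1 + 4·2 + -1·1 + 1·-1 + 3·1.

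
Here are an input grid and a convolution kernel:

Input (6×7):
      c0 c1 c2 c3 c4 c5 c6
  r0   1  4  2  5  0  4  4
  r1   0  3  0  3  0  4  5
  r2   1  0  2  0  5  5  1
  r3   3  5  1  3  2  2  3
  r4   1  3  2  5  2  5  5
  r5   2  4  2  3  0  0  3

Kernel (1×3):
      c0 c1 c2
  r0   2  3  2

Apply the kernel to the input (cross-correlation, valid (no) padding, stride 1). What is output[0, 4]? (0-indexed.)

20

The receptive field on the input at this output position is [0 4 4]. Elementwise product with the kernel and sum: 0·2 + 4·3 + 4·2.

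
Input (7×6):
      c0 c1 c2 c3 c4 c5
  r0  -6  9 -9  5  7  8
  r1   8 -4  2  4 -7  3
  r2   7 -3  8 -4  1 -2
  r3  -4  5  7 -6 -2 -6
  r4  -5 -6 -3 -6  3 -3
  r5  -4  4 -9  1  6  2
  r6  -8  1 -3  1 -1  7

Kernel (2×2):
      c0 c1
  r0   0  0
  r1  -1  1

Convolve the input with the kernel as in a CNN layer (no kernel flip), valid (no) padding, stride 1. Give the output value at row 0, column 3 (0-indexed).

The receptive field on the input at this output position is [5 7 / 4 -7]. Elementwise product with the kernel and sum: 4·-1 + -7·1.

-11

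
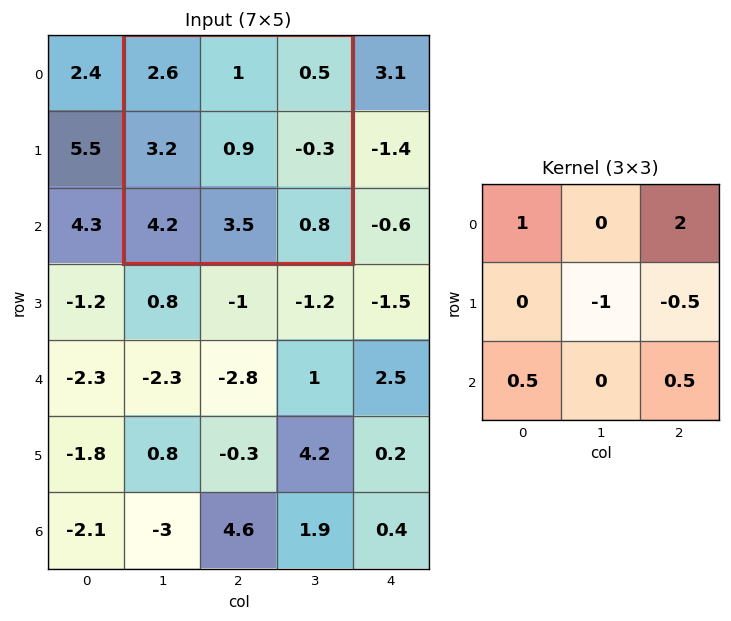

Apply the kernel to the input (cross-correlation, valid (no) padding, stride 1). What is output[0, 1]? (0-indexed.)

5.35

The receptive field on the input at this output position is [2.6 1 0.5 / 3.2 0.9 -0.3 / 4.2 3.5 0.8]. Elementwise product with the kernel and sum: 2.6·1 + 0.5·2 + 0.9·-1 + -0.3·-0.5 + 4.2·0.5 + 0.8·0.5.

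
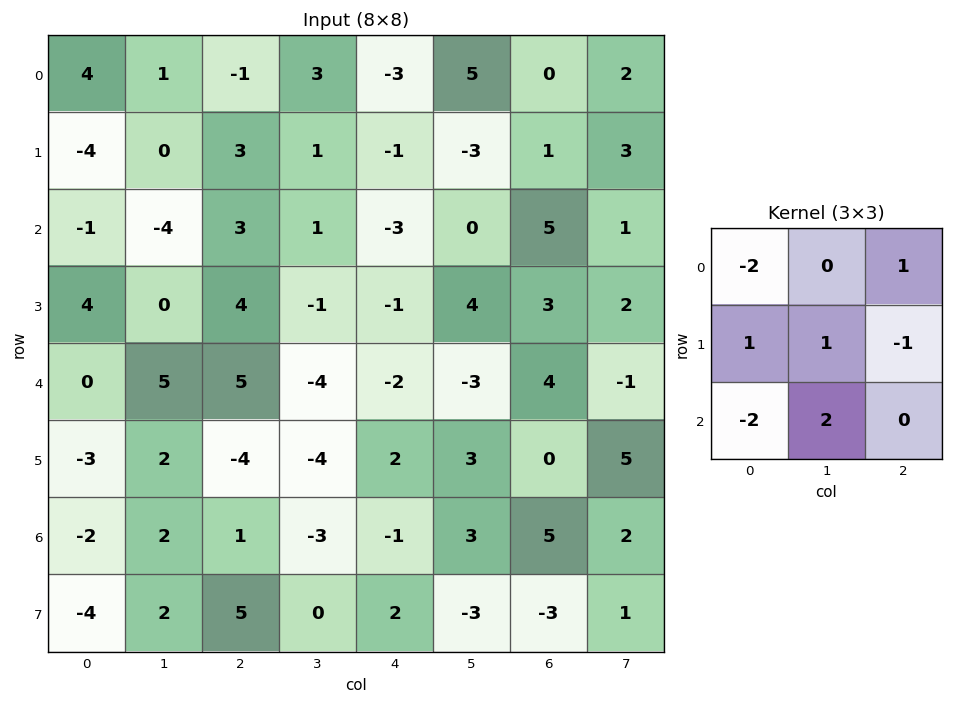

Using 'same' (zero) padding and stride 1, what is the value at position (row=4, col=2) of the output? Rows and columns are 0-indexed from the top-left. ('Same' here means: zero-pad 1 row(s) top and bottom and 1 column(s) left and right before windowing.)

The receptive field on the zero-padded input at this output position is [0 4 -1 / 5 5 -4 / 2 -4 -4]. Elementwise product with the kernel and sum: 0·-2 + -1·1 + 5·1 + 5·1 + -4·-1 + 2·-2 + -4·2.

1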